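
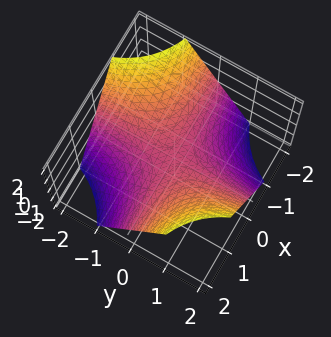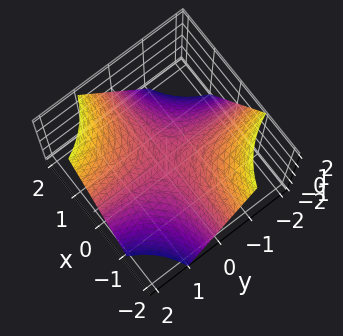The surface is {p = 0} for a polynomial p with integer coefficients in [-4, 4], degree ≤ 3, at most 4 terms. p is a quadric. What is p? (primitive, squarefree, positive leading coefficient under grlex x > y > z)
x*y - z

(a) Degree: a saddle surface; a quadric, so deg p = 2.
(b) Observable constraints: the visible y-axis segment lies entirely on the surface; one z-axis crossing is at z = 0.
(c) Matching integer coefficients to the picture gives p. Check: (-1, 0, 0) on the x-axis lies on the surface, and p(-1, 0, 0) = 0. ✓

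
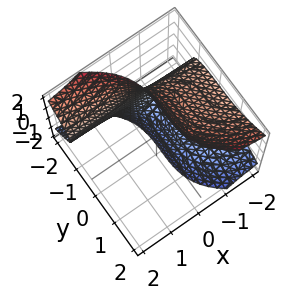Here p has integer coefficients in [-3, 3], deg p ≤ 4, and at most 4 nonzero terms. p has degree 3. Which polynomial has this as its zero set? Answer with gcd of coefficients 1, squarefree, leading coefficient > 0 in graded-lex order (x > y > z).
First, the degree is 3 — a generic line meets the surface in up to 3 points.
Then, against the integer gridlines: no z-intercept at any integer in the box; it misses every integer gridline on the x-axis.
Finally, matching integer coefficients to the picture gives p.

2*x*z^2 + y^3 + 2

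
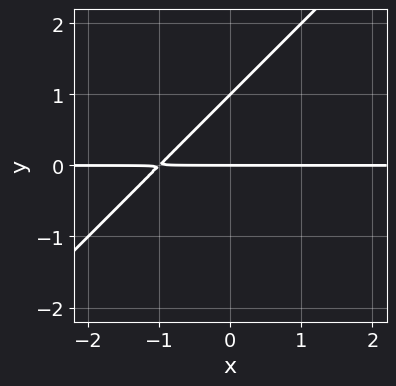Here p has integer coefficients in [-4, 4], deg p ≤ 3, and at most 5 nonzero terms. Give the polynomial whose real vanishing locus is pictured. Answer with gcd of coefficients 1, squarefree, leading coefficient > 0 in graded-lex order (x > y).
x*y - y^2 + y

(a) deg p = 2. A generic line meets the curve in up to 2 points.
(b) Reading off the gridlines: among the integer gridlines, it crosses the y-axis at y ∈ {0, 1}; every point of the x-axis in the box is on the curve.
(c) Assembling these constraints gives the stated polynomial.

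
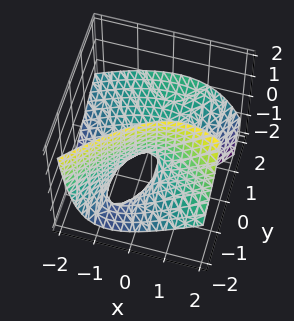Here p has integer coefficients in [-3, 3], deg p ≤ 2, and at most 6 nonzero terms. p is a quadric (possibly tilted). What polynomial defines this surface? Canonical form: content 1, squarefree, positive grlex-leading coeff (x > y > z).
2*x^2 - 2*x*z - y^2 + 3*y*z + 2*z

1. Degree: no degree-1 surface has this shape, so deg p = 2.
2. Checking where it meets the axes: it meets the y-axis at y = 0 (among the integer gridlines); it meets the x-axis at x = 0 (among the integer gridlines); it crosses the z-axis at the gridline z = 0.
3. The integer polynomial consistent with all of this is the stated p.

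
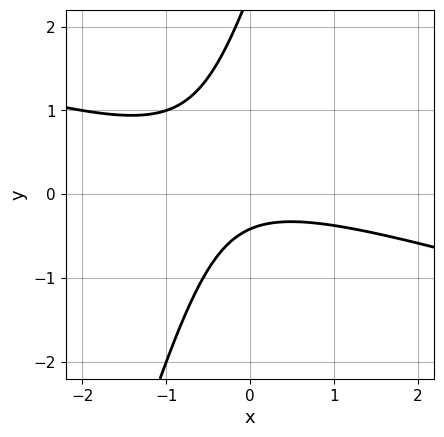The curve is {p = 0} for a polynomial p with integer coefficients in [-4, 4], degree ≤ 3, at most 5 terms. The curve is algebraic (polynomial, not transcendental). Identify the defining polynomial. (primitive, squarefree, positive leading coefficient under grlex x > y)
x^2 + 3*x*y - y^2 + 2*y + 1

(a) deg p = 2. The shape is more complex than any degree-1 curve.
(b) Against the integer gridlines: no x-intercept at any integer in the box.
(c) Matching integer coefficients to the picture gives p.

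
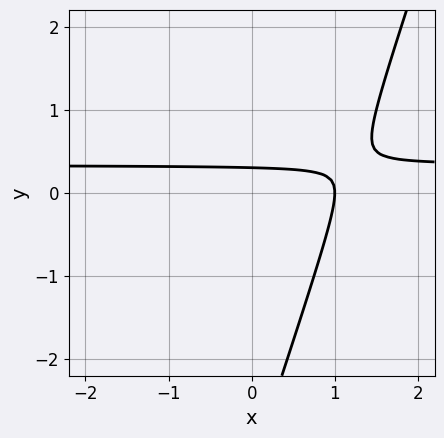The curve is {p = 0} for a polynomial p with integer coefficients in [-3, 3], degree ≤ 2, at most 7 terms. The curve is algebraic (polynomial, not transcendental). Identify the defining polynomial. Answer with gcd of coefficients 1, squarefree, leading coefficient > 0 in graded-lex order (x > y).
First, degree: the shape is more complex than any degree-1 curve, so deg p = 2.
Then, observable constraints: it crosses the x-axis at the gridline x = 1.
Finally, putting this together gives p.

3*x*y - y^2 - x - 3*y + 1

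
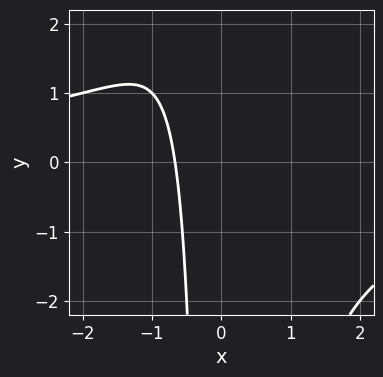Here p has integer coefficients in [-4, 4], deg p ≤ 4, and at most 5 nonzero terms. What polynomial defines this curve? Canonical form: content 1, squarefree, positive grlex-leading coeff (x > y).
(a) The degree is 3 — the shape is more complex than any degree-2 curve.
(b) From the visible intercepts: no y-intercept at any integer in the box.
(c) Fitting integer coefficients to these (and the overall shape) gives p.

x^2*y + 3*x + 2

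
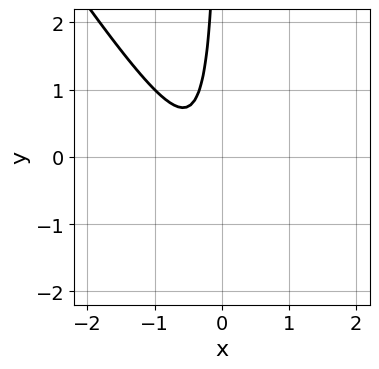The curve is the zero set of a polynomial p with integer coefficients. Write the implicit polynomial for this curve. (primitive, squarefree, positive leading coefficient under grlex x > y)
3*x^2 + 2*x*y + 2*x + 1

(a) The degree is 2 — a generic line meets the curve in up to 2 points.
(b) From the axis intercepts and sections: it misses every integer gridline on the x-axis; no y-intercept at any integer in the box.
(c) Fitting integer coefficients to these (and the overall shape) gives p.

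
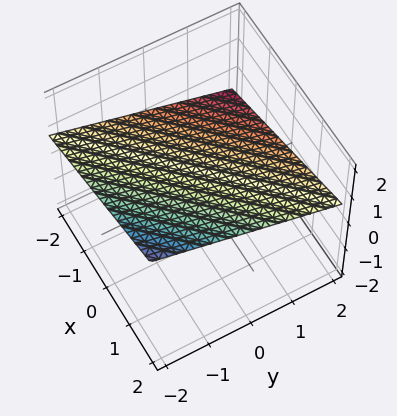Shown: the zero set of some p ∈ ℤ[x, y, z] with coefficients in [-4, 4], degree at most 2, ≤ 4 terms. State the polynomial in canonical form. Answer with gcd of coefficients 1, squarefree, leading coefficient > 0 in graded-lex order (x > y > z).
x - y - 3*z + 2

First, the degree is 1 — the surface is flat (a plane).
Then, checking where it meets the axes: it meets the y-axis at y = 2 (among the integer gridlines); it meets the x-axis at x = -2 (among the integer gridlines).
Finally, fitting integer coefficients to these (and the overall shape) gives p.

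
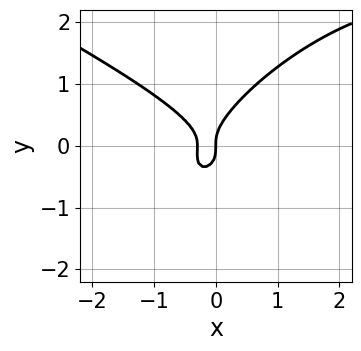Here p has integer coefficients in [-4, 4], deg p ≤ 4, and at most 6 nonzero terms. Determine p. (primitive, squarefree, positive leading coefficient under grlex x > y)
x^3 - 2*x*y^2 + 3*y^3 - 3*x^2 - x

First, the degree is 3 — a generic line meets the curve in up to 3 points.
Next, observable constraints: one x-axis crossing is at x = 0; it crosses the y-axis at the gridline y = 0.
Finally, the integer polynomial consistent with all of this is the stated p.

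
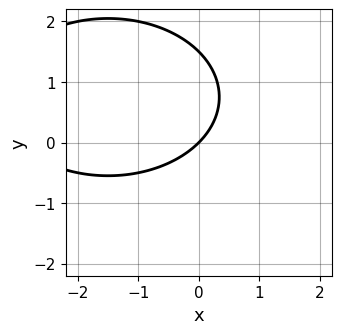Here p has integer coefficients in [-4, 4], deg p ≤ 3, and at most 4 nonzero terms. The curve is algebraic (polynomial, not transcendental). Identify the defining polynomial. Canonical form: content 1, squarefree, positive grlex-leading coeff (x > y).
x^2 + 2*y^2 + 3*x - 3*y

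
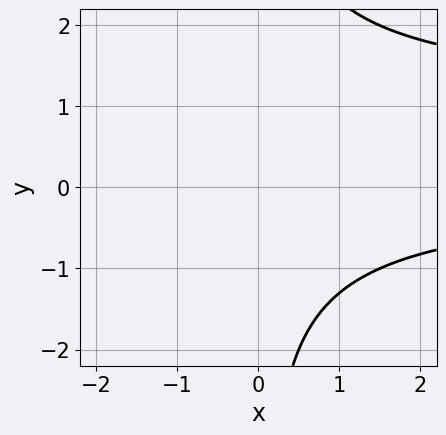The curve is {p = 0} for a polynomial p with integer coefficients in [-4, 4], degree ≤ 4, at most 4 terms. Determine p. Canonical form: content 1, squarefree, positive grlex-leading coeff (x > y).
x*y^2 - x*y - 3

First, degree: no degree-2 curve has this shape, so deg p = 3.
Then, checking where it meets the axes: it misses every integer gridline on the x-axis; it misses every integer gridline on the y-axis.
Finally, together with the visible shape, these determine p as stated.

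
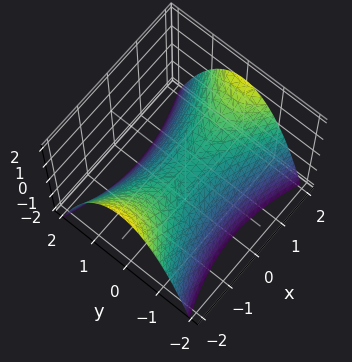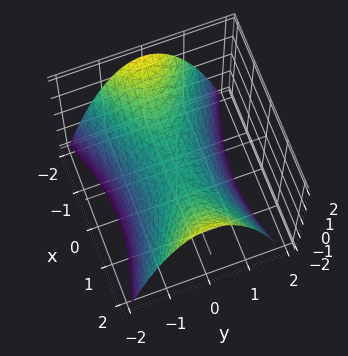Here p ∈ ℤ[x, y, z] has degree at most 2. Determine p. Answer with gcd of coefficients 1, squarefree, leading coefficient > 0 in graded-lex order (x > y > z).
x^2 - 3*y^2 - 3*z

(a) deg p = 2.
(b) Symmetries: mirror symmetry x ↦ −x ⇒ only even powers of x; it's symmetric under y → −y, forcing even powers of y.
(c) From the axis intercepts and sections: it crosses the x-axis at the gridline x = 0; it crosses the z-axis at the gridline z = 0.
(d) Solving for integer coefficients yields p as stated.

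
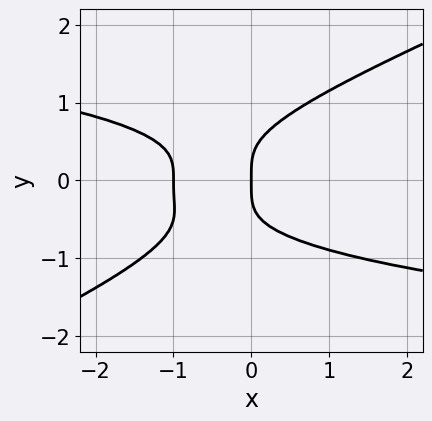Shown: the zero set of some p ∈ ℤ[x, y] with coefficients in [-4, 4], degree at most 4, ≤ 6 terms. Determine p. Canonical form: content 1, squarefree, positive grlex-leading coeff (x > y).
1. deg p = 4. A generic line meets the curve in up to 4 points.
2. From the visible intercepts: it meets the y-axis at y = 0 (among the integer gridlines); the x-axis gridline crossings are at x ∈ {-1, 0}.
3. Fitting integer coefficients to these (and the overall shape) gives p.

x*y^3 - 2*y^4 + x^2 + x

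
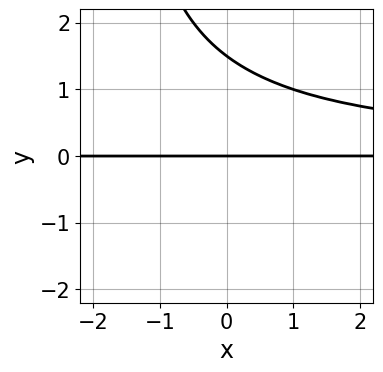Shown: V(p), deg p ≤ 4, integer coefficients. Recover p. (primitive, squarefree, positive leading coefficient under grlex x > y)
deg p = 3. The shape is more complex than any degree-2 curve.
From the visible intercepts: one y-axis crossing is at y = 0; the visible x-axis segment lies entirely on the curve.
The integer polynomial consistent with all of this is the stated p.

x*y^2 + 2*y^2 - 3*y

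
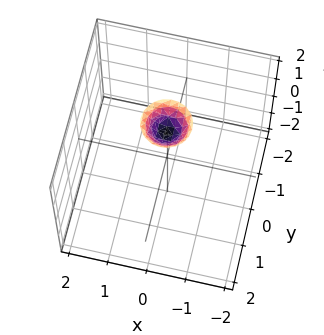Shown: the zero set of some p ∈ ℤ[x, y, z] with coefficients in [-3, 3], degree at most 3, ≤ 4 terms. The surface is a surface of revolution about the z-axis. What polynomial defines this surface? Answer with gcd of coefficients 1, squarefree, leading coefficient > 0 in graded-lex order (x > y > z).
3*x^2 + 3*y^2 - 2*z + 3

Degree: no degree-1 surface has this shape, so deg p = 2.
Symmetries: rotational symmetry about the z-axis ⇒ p depends on x, y only through x² + y².
Against the integer gridlines: a circular section at z = 2 has radius between 0 and 1; it misses every integer gridline on the y-axis; no x-intercept at any integer in the box.
Putting this together gives p.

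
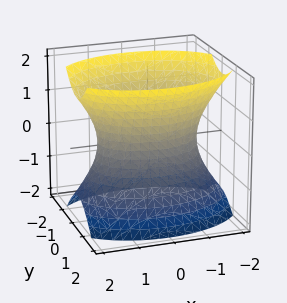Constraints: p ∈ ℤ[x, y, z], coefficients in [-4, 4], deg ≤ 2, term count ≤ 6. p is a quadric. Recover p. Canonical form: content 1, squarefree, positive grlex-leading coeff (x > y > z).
x^2 + 2*y^2 - z^2 - 2

1. Degree: one connected sheet with a waist; a quadric, so deg p = 2.
2. Symmetries: mirror symmetry z ↦ −z ⇒ only even powers of z; mirror symmetry y ↦ −y ⇒ only even powers of y; mirror symmetry x ↦ −x ⇒ only even powers of x.
3. From the axis intercepts and sections: the y-axis gridline crossings are at y ∈ {-1, 1}; no z-intercept at any integer in the box.
4. The integer polynomial consistent with all of this is the stated p.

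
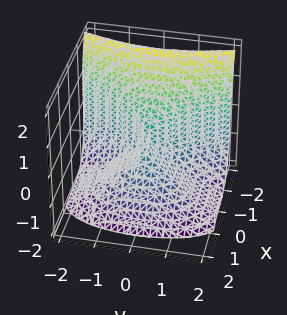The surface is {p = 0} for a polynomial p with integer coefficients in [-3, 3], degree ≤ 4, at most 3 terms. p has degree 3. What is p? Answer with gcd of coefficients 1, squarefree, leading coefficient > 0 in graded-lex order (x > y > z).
3*x^3 + z^3 + 2*y^2

The degree is 3 — no degree-2 surface has this shape.
Checking where it meets the axes: it crosses the z-axis at the gridline z = 0; it meets the x-axis at x = 0 (among the integer gridlines).
The integer polynomial consistent with all of this is the stated p.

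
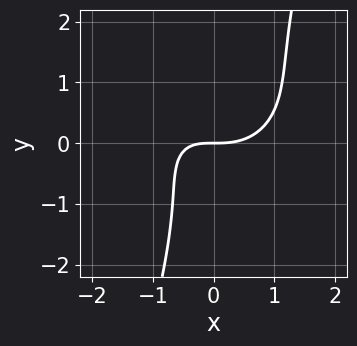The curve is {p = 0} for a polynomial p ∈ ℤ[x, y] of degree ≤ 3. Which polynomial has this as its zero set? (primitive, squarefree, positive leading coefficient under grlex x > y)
2*x^3 + 3*x*y^2 - y^3 - 2*x*y - 3*y

1. deg p = 3.
2. Observable constraints: one x-axis crossing is at x = 0; it meets the y-axis at y = 0 (among the integer gridlines).
3. Together with the visible shape, these determine p as stated.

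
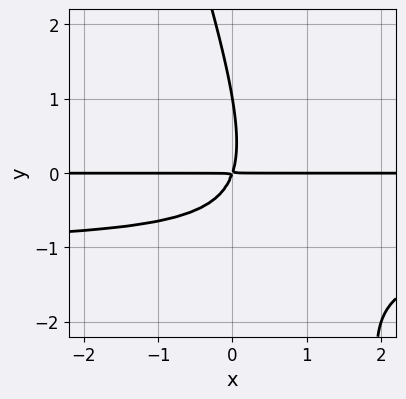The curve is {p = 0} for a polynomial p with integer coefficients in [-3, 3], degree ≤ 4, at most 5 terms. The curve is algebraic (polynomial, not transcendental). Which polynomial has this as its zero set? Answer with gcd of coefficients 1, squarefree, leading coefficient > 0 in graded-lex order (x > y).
3*x*y^2 + y^3 + 3*x*y - y^2

1. deg p = 3. No degree-2 curve has this shape.
2. Against the integer gridlines: every point of the x-axis in the box is on the curve; it meets the y-axis at y = 1 (among the integer gridlines).
3. The integer polynomial consistent with all of this is the stated p.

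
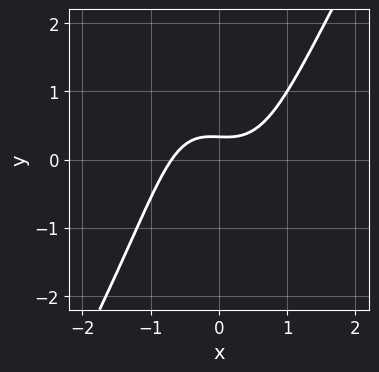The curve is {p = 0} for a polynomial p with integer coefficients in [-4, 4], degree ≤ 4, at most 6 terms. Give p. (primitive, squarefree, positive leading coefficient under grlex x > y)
(a) Degree: a generic line meets the curve in up to 3 points, so deg p = 3.
(b) Solving for integer coefficients yields p as stated.

3*x^3 - x*y^2 - 3*y + 1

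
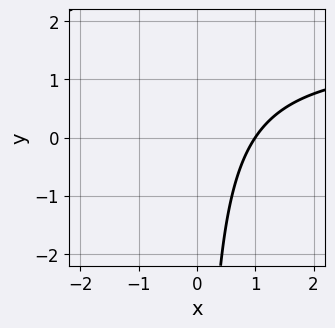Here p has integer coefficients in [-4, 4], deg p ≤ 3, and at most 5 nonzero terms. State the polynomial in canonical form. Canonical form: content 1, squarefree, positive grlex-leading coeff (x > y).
2*x*y - 3*x + 3

First, deg p = 2.
Then, from the axis intercepts and sections: no y-intercept at any integer in the box; one x-axis crossing is at x = 1.
Finally, assembling these constraints gives the stated polynomial.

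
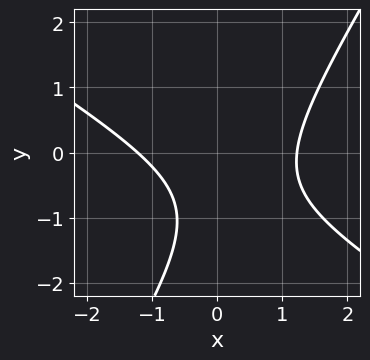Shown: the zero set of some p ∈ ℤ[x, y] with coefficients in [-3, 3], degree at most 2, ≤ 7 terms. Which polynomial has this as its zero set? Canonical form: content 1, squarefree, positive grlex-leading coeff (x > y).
2*x^2 + 2*x*y - 2*y^2 - 3*y - 3

(a) The degree is 2 — no degree-1 curve has this shape.
(b) Reading off the gridlines: the curve avoids every integer y-axis point in the box.
(c) These observations pin down the coefficients.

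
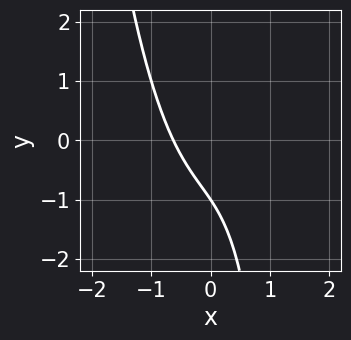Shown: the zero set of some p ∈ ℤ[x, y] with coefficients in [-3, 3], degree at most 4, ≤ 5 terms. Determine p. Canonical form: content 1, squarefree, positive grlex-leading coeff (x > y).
The degree is 3 — no degree-2 curve has this shape.
Against the integer gridlines: it meets the y-axis at y = -1 (among the integer gridlines).
Assembling these constraints gives the stated polynomial.

3*x^3 - x*y + 2*x + 2*y + 2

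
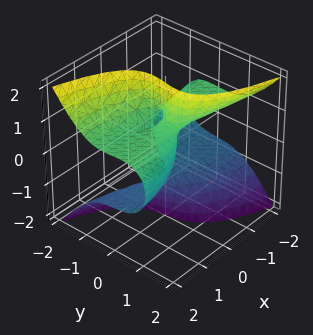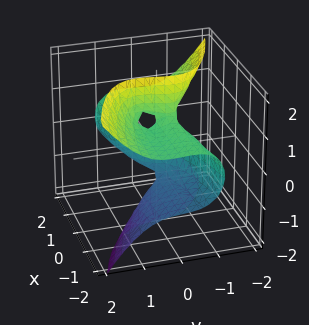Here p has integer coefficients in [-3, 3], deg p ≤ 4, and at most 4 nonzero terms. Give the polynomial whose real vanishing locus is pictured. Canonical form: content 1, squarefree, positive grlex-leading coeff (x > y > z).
deg p = 3. The shape is more complex than any degree-2 surface.
Against the integer gridlines: one x-axis crossing is at x = 0; the visible z-axis segment lies entirely on the surface; it meets the y-axis at y = 0 (among the integer gridlines).
Matching integer coefficients to the picture gives p.

3*x*z^2 + 3*y^3 - y*z - 2*x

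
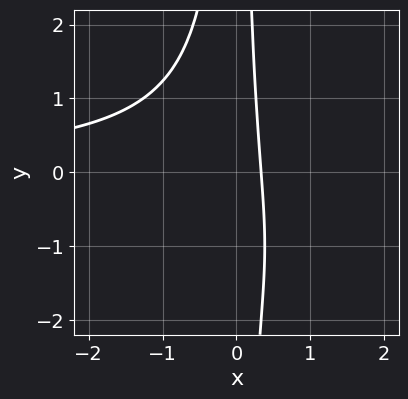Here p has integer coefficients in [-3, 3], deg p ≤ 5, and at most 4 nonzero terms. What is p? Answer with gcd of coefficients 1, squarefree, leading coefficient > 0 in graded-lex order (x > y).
x^2*y^2 + 2*x^2*y + 3*x - 1

1. Degree: a generic line meets the curve in up to 4 points, so deg p = 4.
2. Observable constraints: it misses every integer gridline on the y-axis.
3. Fitting integer coefficients to these (and the overall shape) gives p.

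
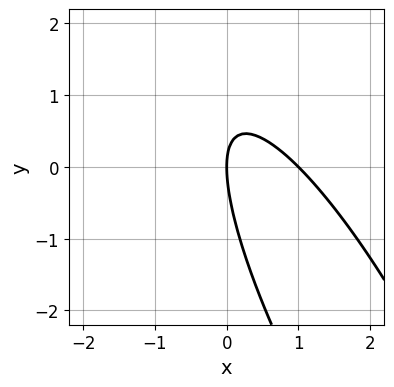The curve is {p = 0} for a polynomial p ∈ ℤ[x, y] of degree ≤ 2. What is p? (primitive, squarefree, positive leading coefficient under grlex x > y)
(a) deg p = 2. No degree-1 curve has this shape.
(b) From the visible intercepts: among the integer gridlines, it crosses the x-axis at x ∈ {0, 1}; one y-axis crossing is at y = 0.
(c) Matching integer coefficients to the picture gives p.

3*x^2 + 3*x*y + y^2 - 3*x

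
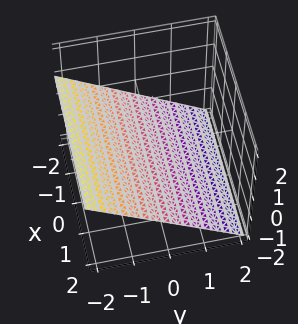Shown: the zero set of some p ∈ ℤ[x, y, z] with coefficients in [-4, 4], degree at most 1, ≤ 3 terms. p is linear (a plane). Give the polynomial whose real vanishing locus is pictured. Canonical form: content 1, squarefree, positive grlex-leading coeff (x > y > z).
2*y + 3*z + 2

(a) deg p = 1. Every cross-section is a straight line — this is a plane.
(b) Checking where it meets the axes: the surface avoids every integer x-axis point in the box; it meets the y-axis at y = -1 (among the integer gridlines).
(c) Fitting integer coefficients to these (and the overall shape) gives p.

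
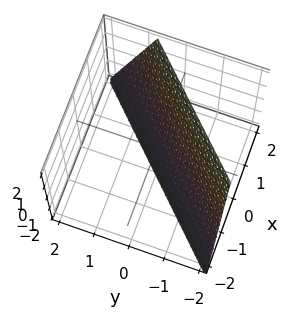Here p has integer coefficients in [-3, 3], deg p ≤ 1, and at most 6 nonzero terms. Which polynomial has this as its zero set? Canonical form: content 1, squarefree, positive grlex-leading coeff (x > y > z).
3*x - 3*y - z - 2

1. deg p = 1.
2. Against the integer gridlines: it meets the z-axis at z = -2 (among the integer gridlines).
3. These observations pin down the coefficients.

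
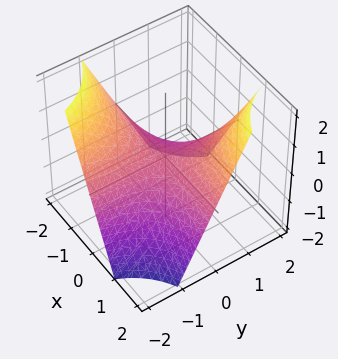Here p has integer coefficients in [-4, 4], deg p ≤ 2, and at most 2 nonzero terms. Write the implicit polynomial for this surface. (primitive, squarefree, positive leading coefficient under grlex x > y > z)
The degree is 2 — a hyperbolic paraboloid; a quadric.
Checking where it meets the axes: the visible y-axis segment lies entirely on the surface; it meets the z-axis at z = 0 (among the integer gridlines); every point of the x-axis in the box is on the surface.
Fitting integer coefficients to these (and the overall shape) gives p.

x*y - z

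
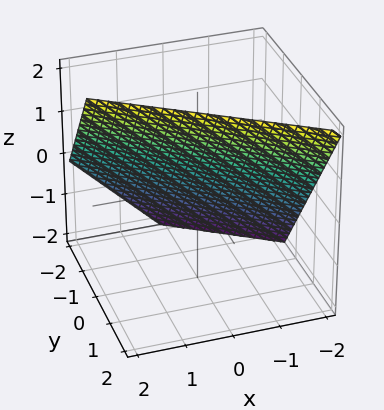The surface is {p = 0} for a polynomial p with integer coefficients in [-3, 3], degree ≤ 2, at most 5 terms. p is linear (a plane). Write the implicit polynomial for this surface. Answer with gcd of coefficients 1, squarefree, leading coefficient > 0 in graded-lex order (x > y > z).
(a) Degree: the surface is flat (a plane), so deg p = 1.
(b) From the axis intercepts and sections: it crosses the x-axis at the gridline x = -1; it crosses the z-axis at the gridline z = 1.
(c) The integer polynomial consistent with all of this is the stated p.

2*x + 3*y - 2*z + 2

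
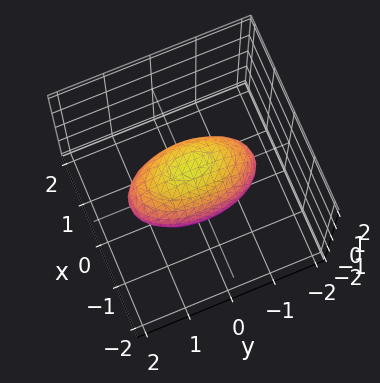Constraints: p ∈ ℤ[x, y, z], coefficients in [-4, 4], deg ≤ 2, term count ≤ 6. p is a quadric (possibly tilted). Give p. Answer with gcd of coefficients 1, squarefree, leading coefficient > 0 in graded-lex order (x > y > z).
1. Degree: a generic line meets the surface in up to 2 points, so deg p = 2.
2. Matching integer coefficients to the picture gives p.

3*x^2 - x*z + y^2 + 3*z^2 - 2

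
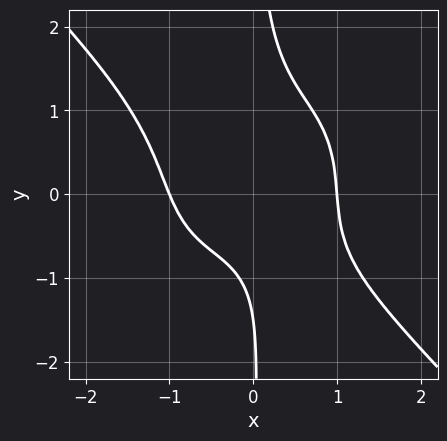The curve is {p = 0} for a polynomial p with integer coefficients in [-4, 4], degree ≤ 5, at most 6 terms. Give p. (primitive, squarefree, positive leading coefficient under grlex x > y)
3*x^4 + 3*x*y^3 + 3*x*y - 2*y - 3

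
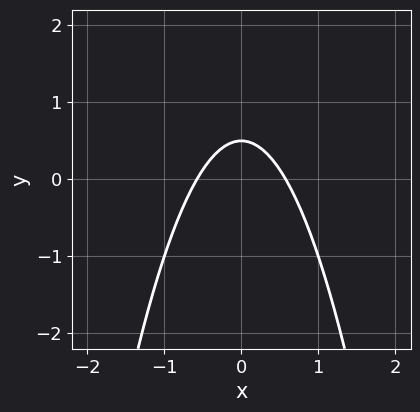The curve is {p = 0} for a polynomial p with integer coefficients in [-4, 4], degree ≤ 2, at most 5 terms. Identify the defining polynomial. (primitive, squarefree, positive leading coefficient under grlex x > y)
3*x^2 + 2*y - 1

First, degree: a generic line meets the curve in up to 2 points, so deg p = 2.
Next, symmetries: it's symmetric under x → −x, forcing even powers of x.
Finally, matching integer coefficients to the picture gives p.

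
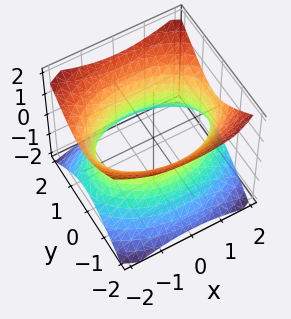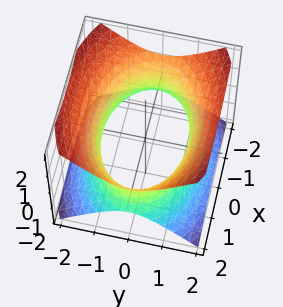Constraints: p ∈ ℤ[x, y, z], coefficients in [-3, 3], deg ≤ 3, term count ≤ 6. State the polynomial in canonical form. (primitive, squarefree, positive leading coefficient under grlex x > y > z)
(a) The degree is 2 — one connected sheet with a waist; a quadric.
(b) Symmetries: mirror symmetry x ↦ −x ⇒ only even powers of x; the z ↦ −z reflection is a symmetry, so z appears only in even powers; it's symmetric under y → −y, forcing even powers of y.
(c) From the axis intercepts and sections: the surface avoids every integer z-axis point in the box.
(d) Fitting integer coefficients to these (and the overall shape) gives p.

x^2 + 2*y^2 - 2*z^2 - 3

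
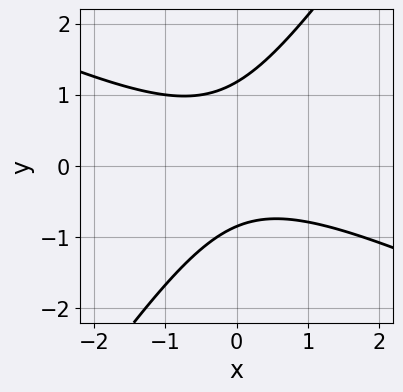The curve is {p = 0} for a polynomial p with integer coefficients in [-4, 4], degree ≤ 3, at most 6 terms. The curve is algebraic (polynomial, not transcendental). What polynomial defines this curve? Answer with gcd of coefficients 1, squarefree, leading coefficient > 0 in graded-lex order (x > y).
(a) Degree: a generic line meets the curve in up to 2 points, so deg p = 2.
(b) From the axis intercepts and sections: the curve avoids every integer x-axis point in the box.
(c) Fitting integer coefficients to these (and the overall shape) gives p.

2*x^2 + 3*x*y - 3*y^2 + y + 3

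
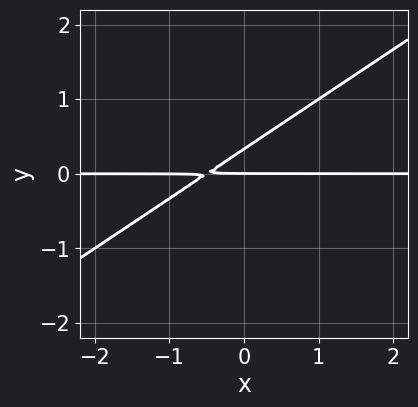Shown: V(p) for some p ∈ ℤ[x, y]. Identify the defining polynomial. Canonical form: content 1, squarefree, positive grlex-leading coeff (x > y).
2*x*y - 3*y^2 + y

deg p = 2. The shape is more complex than any degree-1 curve.
Checking where it meets the axes: one y-axis crossing is at y = 0; every point of the x-axis in the box is on the curve.
Assembling these constraints gives the stated polynomial.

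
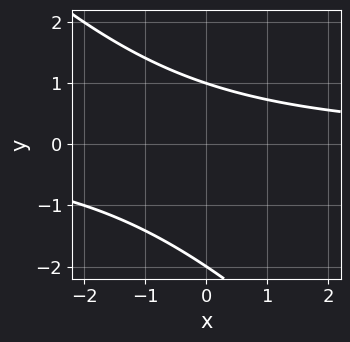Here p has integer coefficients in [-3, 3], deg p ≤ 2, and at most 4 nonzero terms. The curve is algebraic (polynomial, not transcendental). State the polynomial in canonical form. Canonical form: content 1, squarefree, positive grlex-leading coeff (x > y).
(a) Degree: a generic line meets the curve in up to 2 points, so deg p = 2.
(b) Against the integer gridlines: no x-intercept at any integer in the box; among the integer gridlines, it crosses the y-axis at y ∈ {-2, 1}.
(c) Fitting integer coefficients to these (and the overall shape) gives p.

x*y + y^2 + y - 2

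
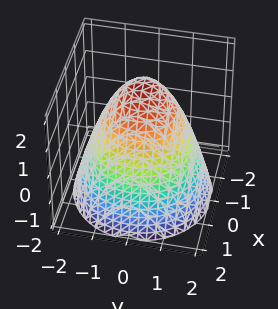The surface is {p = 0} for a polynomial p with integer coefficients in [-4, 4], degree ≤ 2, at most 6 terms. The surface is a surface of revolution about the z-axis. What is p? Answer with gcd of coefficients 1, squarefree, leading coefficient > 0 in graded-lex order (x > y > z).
(a) The degree is 2 — no degree-1 surface has this shape.
(b) Symmetries: rotational symmetry about the z-axis ⇒ p depends on x, y only through x² + y².
(c) Against the integer gridlines: a circular section at z = 1 has radius exactly 1; it crosses the z-axis at the gridline z = 2.
(d) Solving for integer coefficients yields p as stated.

x^2 + y^2 + z - 2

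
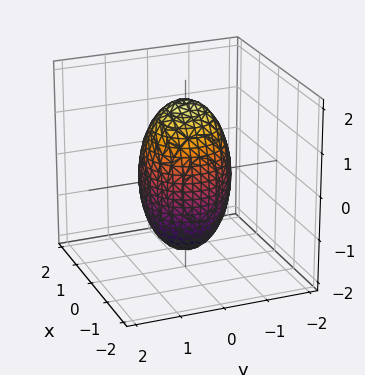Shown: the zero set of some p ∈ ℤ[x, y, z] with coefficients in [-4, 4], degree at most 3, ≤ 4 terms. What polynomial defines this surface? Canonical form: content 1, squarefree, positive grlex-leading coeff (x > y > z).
First, the degree is 2 — a closed, bounded, convex surface; a quadric.
Then, symmetries: mirror symmetry z ↦ −z ⇒ only even powers of z; the surface is invariant under rotation about z: p = q(x² + y², z).
Then, checking where it meets the axes: a circular section at z = 0 has radius exactly 1; among the integer gridlines, it crosses the y-axis at y ∈ {-1, 1}; the x-axis gridline crossings are at x ∈ {-1, 1}.
Finally, putting this together gives p.

3*x^2 + 3*y^2 + z^2 - 3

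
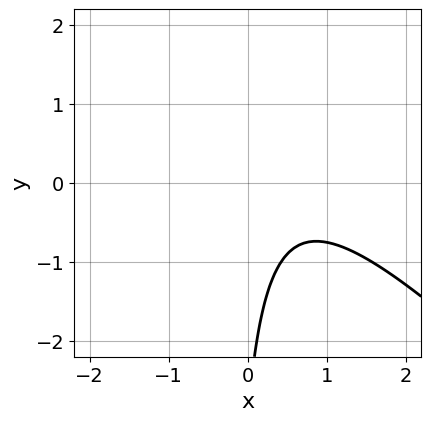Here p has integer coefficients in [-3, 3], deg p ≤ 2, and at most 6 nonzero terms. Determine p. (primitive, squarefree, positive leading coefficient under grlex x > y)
3*x^2 + 3*x*y - 3*x + y + 3

First, the degree is 2 — no degree-1 curve has this shape.
Then, against the integer gridlines: the curve avoids every integer x-axis point in the box; it misses every integer gridline on the y-axis.
Finally, the integer polynomial consistent with all of this is the stated p.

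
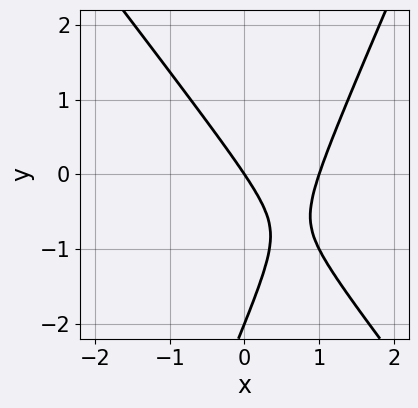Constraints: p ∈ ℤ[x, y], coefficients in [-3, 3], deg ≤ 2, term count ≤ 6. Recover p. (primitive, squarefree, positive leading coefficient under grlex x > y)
(a) The degree is 2 — a generic line meets the curve in up to 2 points.
(b) From the visible intercepts: the y-axis gridline crossings are at y ∈ {-2, 0}; the x-axis gridline crossings are at x ∈ {0, 1}.
(c) Solving for integer coefficients yields p as stated.

3*x^2 + x*y - y^2 - 3*x - 2*y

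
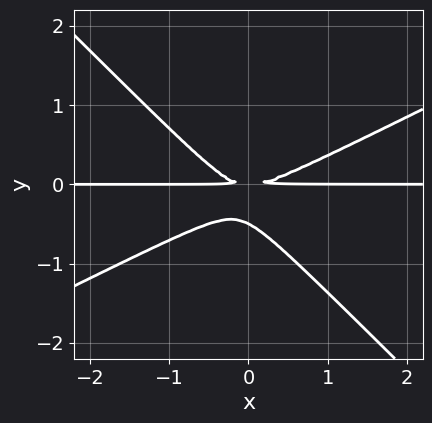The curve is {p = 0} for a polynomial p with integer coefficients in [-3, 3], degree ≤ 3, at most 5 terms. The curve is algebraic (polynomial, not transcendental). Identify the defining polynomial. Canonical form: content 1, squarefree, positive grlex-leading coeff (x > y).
(a) The degree is 3 — the shape is more complex than any degree-2 curve.
(b) From the axis intercepts and sections: the visible x-axis segment lies entirely on the curve.
(c) These observations pin down the coefficients.

x^2*y - x*y^2 - 2*y^3 - y^2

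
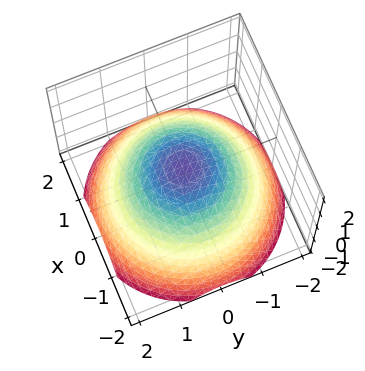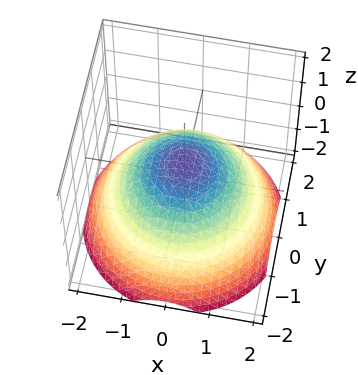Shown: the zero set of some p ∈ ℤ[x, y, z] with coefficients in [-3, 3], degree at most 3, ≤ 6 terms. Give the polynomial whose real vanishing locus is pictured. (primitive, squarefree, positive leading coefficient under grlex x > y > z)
deg p = 2. A generic line meets the surface in up to 2 points.
Symmetry: the z-axis is an axis of rotation, so x and y enter only as x² + y².
From the visible intercepts: among the integer gridlines, it crosses the x-axis at x ∈ {-1, 1}; the y-axis gridline crossings are at y ∈ {-1, 1}; a circular section at z = 0 has radius exactly 1.
Together with the visible shape, these determine p as stated.

x^2 + y^2 + 2*z - 1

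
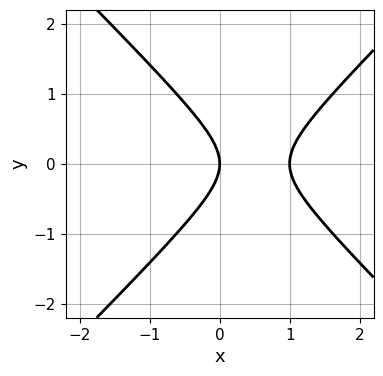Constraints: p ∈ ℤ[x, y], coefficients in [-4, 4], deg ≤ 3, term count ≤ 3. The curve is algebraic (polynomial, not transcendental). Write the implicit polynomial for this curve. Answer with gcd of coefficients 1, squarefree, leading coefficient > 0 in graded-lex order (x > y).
x^2 - y^2 - x

The degree is 2 — no degree-1 curve has this shape.
Symmetries: it's symmetric under y → −y, forcing even powers of y.
Checking where it meets the axes: the x-axis gridline crossings are at x ∈ {0, 1}; one y-axis crossing is at y = 0.
Solving for integer coefficients yields p as stated.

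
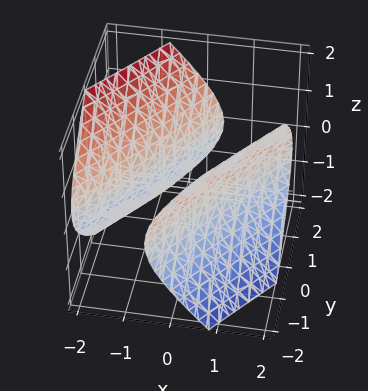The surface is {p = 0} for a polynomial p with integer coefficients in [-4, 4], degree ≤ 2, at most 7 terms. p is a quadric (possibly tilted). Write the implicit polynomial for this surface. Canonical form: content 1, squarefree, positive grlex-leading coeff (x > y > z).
2*x^2 - 3*x*y + y^2 - 2*z^2 - 2

(a) There are 2 components.
(b) The degree is 2 — no degree-1 surface has this shape.
(c) Reading off the gridlines: the surface avoids every integer z-axis point in the box; the x-axis gridline crossings are at x ∈ {-1, 1}.
(d) These observations pin down the coefficients.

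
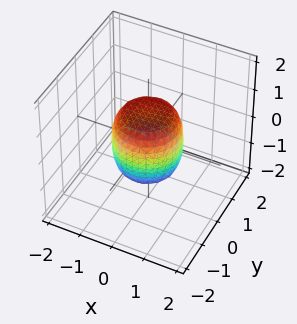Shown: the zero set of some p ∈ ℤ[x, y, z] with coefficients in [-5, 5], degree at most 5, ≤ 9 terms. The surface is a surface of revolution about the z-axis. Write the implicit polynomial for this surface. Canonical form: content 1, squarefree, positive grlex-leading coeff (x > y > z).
2*x^4 + 4*x^2*y^2 + 2*y^4 - x^2 - y^2 + z^2 - 1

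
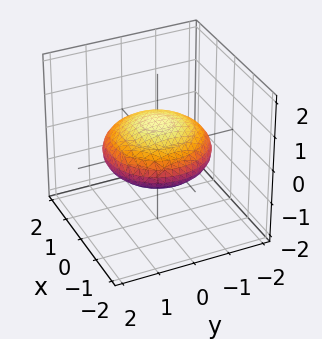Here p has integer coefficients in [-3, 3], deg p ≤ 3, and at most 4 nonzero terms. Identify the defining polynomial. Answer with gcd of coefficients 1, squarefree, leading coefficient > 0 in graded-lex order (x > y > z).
x^2 + y^2 + 3*z^2 - 2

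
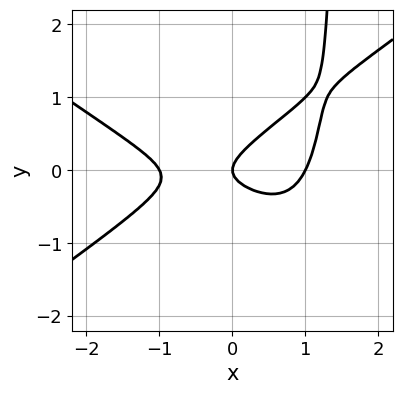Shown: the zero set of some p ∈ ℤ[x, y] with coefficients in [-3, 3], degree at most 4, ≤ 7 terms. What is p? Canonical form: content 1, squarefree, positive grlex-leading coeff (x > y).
1. deg p = 3. The shape is more complex than any degree-2 curve.
2. Checking where it meets the axes: among the integer gridlines, it crosses the x-axis at x ∈ {-1, 0, 1}; one y-axis crossing is at y = 0.
3. Assembling these constraints gives the stated polynomial.

x^3 - 2*x*y^2 - x*y + 3*y^2 - x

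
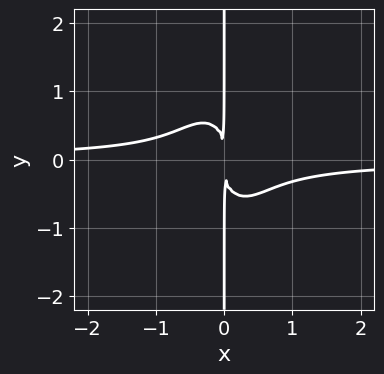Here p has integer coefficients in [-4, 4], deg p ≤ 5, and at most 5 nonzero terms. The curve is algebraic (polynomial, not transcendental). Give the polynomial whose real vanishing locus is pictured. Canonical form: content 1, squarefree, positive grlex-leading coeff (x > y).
3*x^3*y + x*y^3 + x^2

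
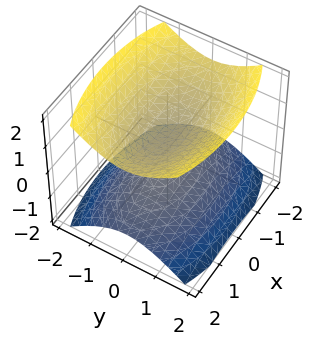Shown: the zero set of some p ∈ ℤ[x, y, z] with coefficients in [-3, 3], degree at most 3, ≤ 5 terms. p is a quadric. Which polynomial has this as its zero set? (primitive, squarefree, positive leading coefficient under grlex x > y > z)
x^2 + 3*y^2 - 3*z^2 + 1

(a) There are 2 components. Treating them together as one polynomial.
(b) The degree is 2 — two sheets facing apart; a quadric.
(c) Symmetries: it's symmetric under y → −y, forcing even powers of y; the x ↦ −x reflection is a symmetry, so x appears only in even powers; it's symmetric under z → −z, forcing even powers of z.
(d) Reading off the gridlines: the surface avoids every integer x-axis point in the box; it misses every integer gridline on the y-axis.
(e) Fitting integer coefficients to these (and the overall shape) gives p.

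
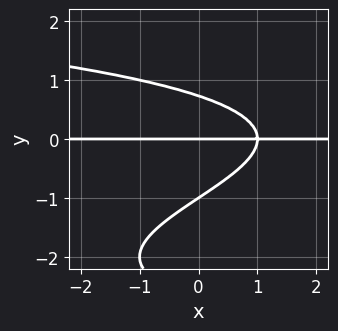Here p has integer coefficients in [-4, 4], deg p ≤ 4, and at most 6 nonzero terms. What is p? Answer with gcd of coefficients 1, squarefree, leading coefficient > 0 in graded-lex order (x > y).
y^4 + 3*y^3 + 2*x*y - 2*y

First, the degree is 4 — the shape is more complex than any degree-3 curve.
Then, from the visible intercepts: the visible x-axis segment lies entirely on the curve; the y-axis gridline crossings are at y ∈ {-1, 0}.
Finally, these observations pin down the coefficients.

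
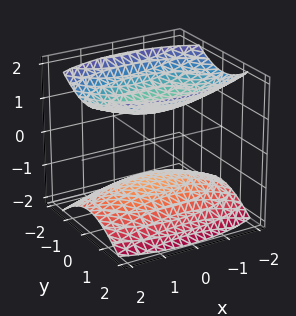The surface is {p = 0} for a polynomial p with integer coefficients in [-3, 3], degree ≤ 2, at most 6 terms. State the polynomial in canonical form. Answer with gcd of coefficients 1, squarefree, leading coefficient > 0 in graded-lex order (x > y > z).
There are 2 components. They look like related sheets of one shape, so recover p as a whole.
The degree is 2 — two sheets facing apart; a quadric.
Symmetries: mirror symmetry z ↦ −z ⇒ only even powers of z; the x ↦ −x reflection is a symmetry, so x appears only in even powers; the y ↦ −y reflection is a symmetry, so y appears only in even powers.
From the visible intercepts: the z-axis gridline crossings are at z ∈ {-1, 1}; no y-intercept at any integer in the box.
Assembling these constraints gives the stated polynomial.

x^2 + 3*y^2 - 3*z^2 + 3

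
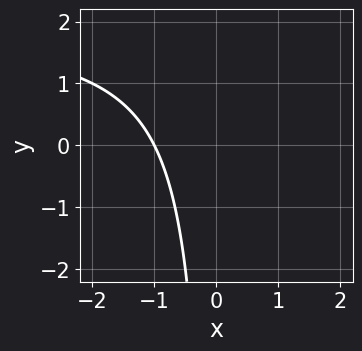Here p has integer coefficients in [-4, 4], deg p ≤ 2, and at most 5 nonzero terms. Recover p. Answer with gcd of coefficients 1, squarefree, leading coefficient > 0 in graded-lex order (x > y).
First, the degree is 2 — the shape is more complex than any degree-1 curve.
Next, from the visible intercepts: one x-axis crossing is at x = -1; the curve avoids every integer y-axis point in the box.
Finally, assembling these constraints gives the stated polynomial.

x*y - 2*x - 2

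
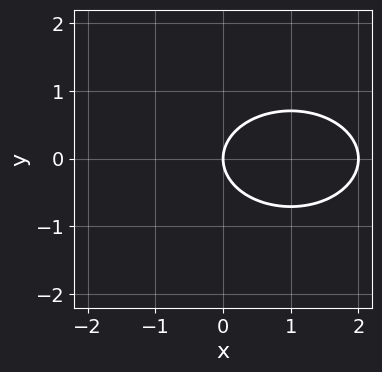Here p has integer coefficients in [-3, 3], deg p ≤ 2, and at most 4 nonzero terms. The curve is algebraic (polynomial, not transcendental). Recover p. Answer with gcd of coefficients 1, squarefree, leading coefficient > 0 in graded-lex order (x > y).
x^2 + 2*y^2 - 2*x

1. The degree is 2 — no degree-1 curve has this shape.
2. Symmetries: it's symmetric under y → −y, forcing even powers of y.
3. Against the integer gridlines: it crosses the y-axis at the gridline y = 0; among the integer gridlines, it crosses the x-axis at x ∈ {0, 2}.
4. Putting this together gives p.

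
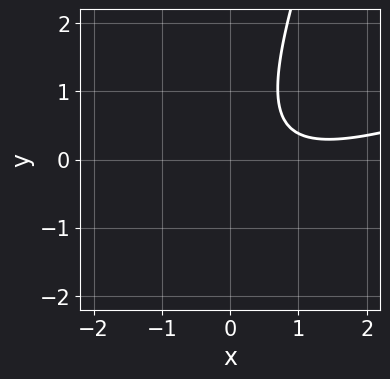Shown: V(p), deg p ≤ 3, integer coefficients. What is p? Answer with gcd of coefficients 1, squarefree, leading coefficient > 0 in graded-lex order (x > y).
1. The degree is 2 — the shape is more complex than any degree-1 curve.
2. Reading off the gridlines: it misses every integer gridline on the y-axis; it misses every integer gridline on the x-axis.
3. Fitting integer coefficients to these (and the overall shape) gives p.

x^2 - 3*x*y + y^2 - 2*x + 2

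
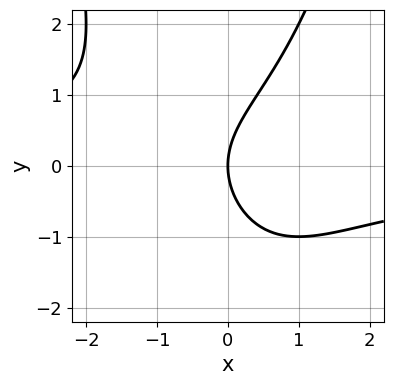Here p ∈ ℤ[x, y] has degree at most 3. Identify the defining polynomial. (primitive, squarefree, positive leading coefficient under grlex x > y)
1. The degree is 3 — a generic line meets the curve in up to 3 points.
2. Checking where it meets the axes: it crosses the x-axis at the gridline x = 0; it meets the y-axis at y = 0 (among the integer gridlines).
3. Assembling these constraints gives the stated polynomial.

x^2*y - y^2 + 2*x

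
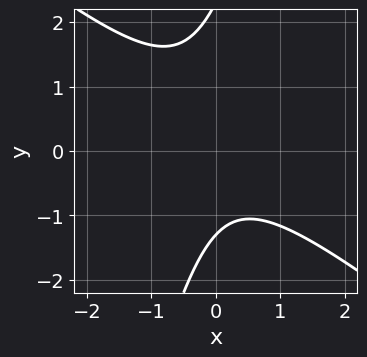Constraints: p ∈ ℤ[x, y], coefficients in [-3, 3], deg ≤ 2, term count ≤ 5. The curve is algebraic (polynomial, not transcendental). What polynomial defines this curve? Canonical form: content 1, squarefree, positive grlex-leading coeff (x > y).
3*x^2 + 3*x*y - y^2 + y + 3

First, deg p = 2. A generic line meets the curve in up to 2 points.
Next, checking where it meets the axes: it misses every integer gridline on the x-axis.
Finally, matching integer coefficients to the picture gives p.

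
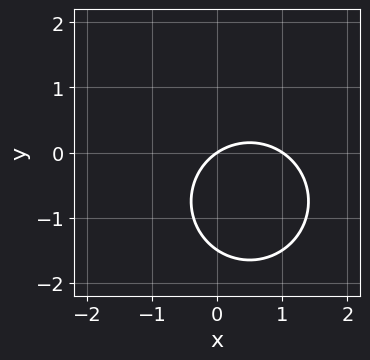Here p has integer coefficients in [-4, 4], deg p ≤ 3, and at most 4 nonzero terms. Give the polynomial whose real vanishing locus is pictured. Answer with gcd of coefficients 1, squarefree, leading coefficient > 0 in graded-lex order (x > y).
2*x^2 + 2*y^2 - 2*x + 3*y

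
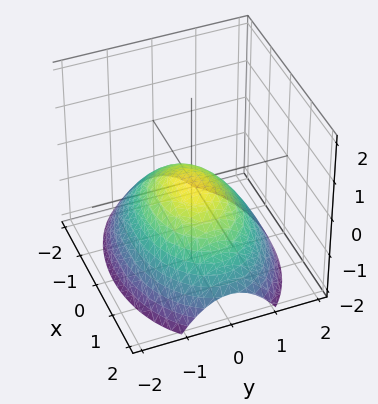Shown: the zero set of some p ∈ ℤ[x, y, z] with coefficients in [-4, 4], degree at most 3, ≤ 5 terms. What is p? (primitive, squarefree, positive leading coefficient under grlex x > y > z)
1. Degree: a single bowl opening along one axis; a quadric, so deg p = 2.
2. Symmetries: it's symmetric under x → −x, forcing even powers of x; mirror symmetry y ↦ −y ⇒ only even powers of y.
3. Reading off the gridlines: it crosses the x-axis at the gridline x = 0; it crosses the y-axis at the gridline y = 0; one z-axis crossing is at z = 0.
4. Putting this together gives p.

x^2 + 2*y^2 + 3*z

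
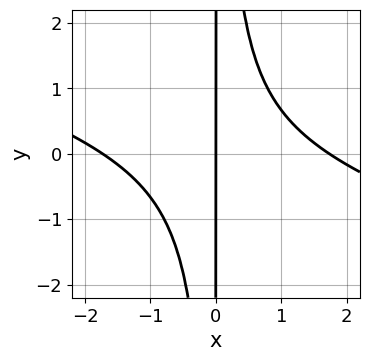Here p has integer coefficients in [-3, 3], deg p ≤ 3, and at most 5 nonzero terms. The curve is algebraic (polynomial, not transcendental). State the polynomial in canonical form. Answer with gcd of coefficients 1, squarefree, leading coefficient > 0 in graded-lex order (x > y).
First, degree: a generic line meets the curve in up to 3 points, so deg p = 3.
Then, from the axis intercepts and sections: it crosses the x-axis at the gridline x = 0; every point of the y-axis in the box is on the curve.
Finally, solving for integer coefficients yields p as stated.

x^3 + 3*x^2*y - 3*x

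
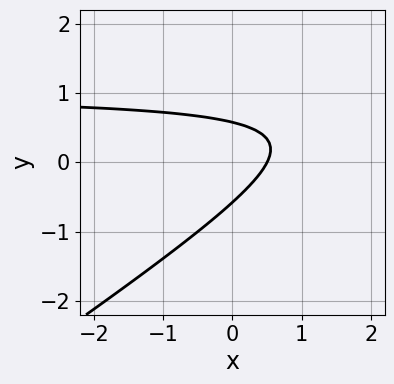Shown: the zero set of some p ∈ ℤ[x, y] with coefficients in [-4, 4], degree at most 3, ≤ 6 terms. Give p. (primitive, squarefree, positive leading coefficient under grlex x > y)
(a) Degree: a generic line meets the curve in up to 2 points, so deg p = 2.
(b) Putting this together gives p.

2*x*y - 3*y^2 - 2*x + 1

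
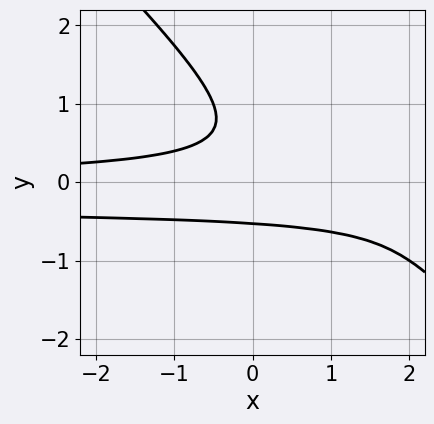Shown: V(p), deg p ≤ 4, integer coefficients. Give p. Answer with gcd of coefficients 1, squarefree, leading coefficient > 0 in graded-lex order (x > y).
First, the degree is 3 — the shape is more complex than any degree-2 curve.
Next, observable constraints: no x-intercept at any integer in the box.
Finally, solving for integer coefficients yields p as stated.

3*x*y^2 + 3*y^3 + x*y - 2*y^2 + 1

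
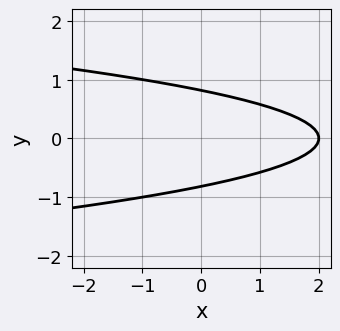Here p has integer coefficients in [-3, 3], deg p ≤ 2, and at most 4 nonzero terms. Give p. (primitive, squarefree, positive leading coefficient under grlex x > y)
The degree is 2 — a generic line meets the curve in up to 2 points.
Symmetries: the y ↦ −y reflection is a symmetry, so y appears only in even powers.
From the visible intercepts: it crosses the x-axis at the gridline x = 2.
Solving for integer coefficients yields p as stated.

3*y^2 + x - 2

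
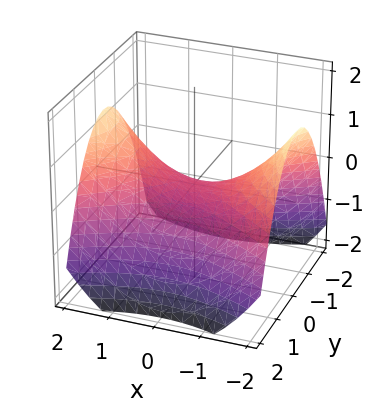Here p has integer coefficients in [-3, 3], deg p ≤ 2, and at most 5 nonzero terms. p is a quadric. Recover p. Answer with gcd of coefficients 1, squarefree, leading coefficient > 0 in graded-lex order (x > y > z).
x^2 - 2*y^2 - 3*z

Degree: a hyperbolic paraboloid; a quadric, so deg p = 2.
Symmetries: the x ↦ −x reflection is a symmetry, so x appears only in even powers; the y ↦ −y reflection is a symmetry, so y appears only in even powers.
Observable constraints: it crosses the x-axis at the gridline x = 0; it meets the z-axis at z = 0 (among the integer gridlines); it crosses the y-axis at the gridline y = 0.
Fitting integer coefficients to these (and the overall shape) gives p.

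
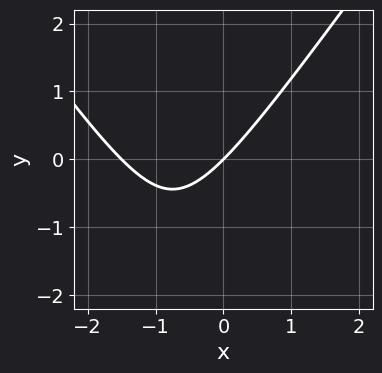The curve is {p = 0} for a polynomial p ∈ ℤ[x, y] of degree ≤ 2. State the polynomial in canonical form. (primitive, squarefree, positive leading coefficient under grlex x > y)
2*x^2 - y^2 + 3*x - 3*y

The degree is 2 — no degree-1 curve has this shape.
Checking where it meets the axes: it crosses the x-axis at the gridline x = 0; it crosses the y-axis at the gridline y = 0.
Together with the visible shape, these determine p as stated.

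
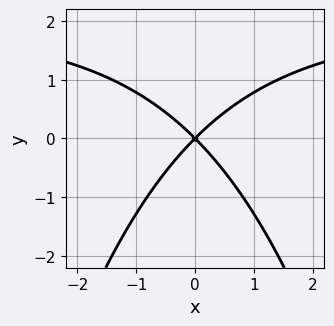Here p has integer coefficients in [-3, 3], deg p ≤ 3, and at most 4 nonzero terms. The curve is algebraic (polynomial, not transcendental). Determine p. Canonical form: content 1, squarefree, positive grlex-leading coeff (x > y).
The degree is 3 — a generic line meets the curve in up to 3 points.
Symmetries: it's symmetric under x → −x, forcing even powers of x.
Checking where it meets the axes: it meets the x-axis at x = 0 (among the integer gridlines); it meets the y-axis at y = 0 (among the integer gridlines).
These observations pin down the coefficients.

x^2*y - 2*x^2 + 2*y^2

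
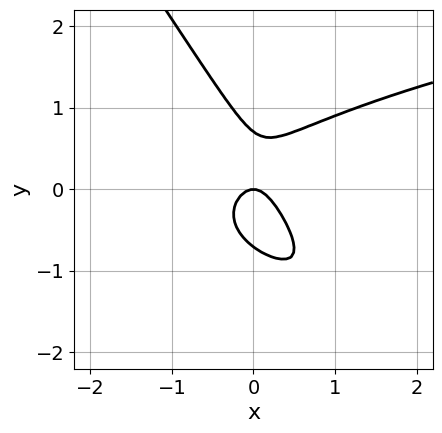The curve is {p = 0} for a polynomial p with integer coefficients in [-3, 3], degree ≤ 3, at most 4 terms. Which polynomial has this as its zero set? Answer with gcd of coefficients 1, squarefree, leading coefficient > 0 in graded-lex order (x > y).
Degree: the shape is more complex than any degree-2 curve, so deg p = 3.
From the axis intercepts and sections: it crosses the x-axis at the gridline x = 0; it crosses the y-axis at the gridline y = 0.
These observations pin down the coefficients.

3*x*y^2 + 2*y^3 - 3*x^2 - y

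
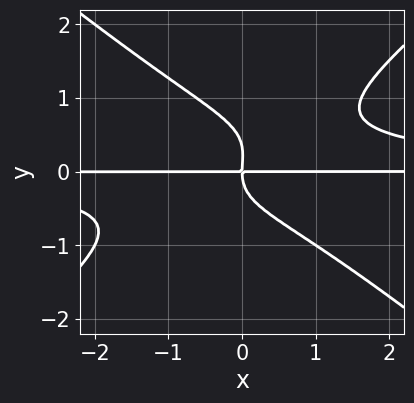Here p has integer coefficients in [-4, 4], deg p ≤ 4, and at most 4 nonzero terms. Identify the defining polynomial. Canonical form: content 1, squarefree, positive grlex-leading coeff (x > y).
2*x^2*y^2 - 3*y^4 + y^3 - 2*x*y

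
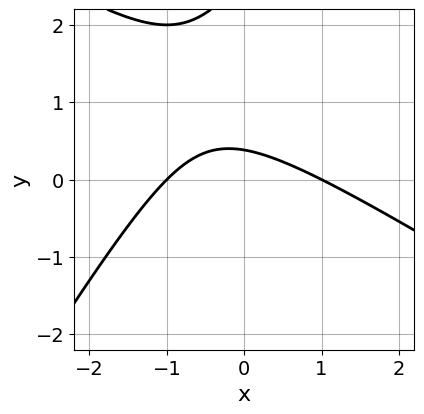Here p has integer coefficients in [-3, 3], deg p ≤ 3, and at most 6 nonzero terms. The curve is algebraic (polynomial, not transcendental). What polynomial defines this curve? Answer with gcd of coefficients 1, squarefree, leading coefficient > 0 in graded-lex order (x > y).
x^2 + x*y - y^2 + 3*y - 1

deg p = 2.
Observable constraints: the x-axis gridline crossings are at x ∈ {-1, 1}.
Fitting integer coefficients to these (and the overall shape) gives p.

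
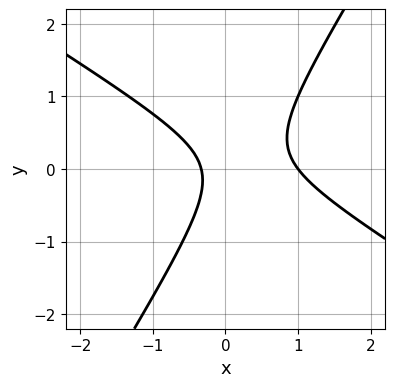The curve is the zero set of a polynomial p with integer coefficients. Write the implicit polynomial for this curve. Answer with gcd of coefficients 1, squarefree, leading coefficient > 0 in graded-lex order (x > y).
1. deg p = 2.
2. Observable constraints: it misses every integer gridline on the y-axis; it crosses the x-axis at the gridline x = 1.
3. Solving for integer coefficients yields p as stated.

3*x^2 + 3*x*y - 3*y^2 - 2*x - 1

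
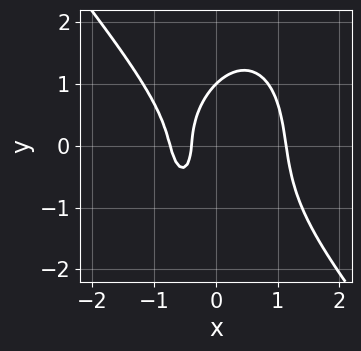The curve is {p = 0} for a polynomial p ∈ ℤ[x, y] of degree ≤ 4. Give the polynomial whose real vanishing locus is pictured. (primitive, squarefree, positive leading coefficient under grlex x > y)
3*x^3 + x^2*y + y^3 - 3*x - 1

(a) Degree: a generic line meets the curve in up to 3 points, so deg p = 3.
(b) Checking where it meets the axes: one y-axis crossing is at y = 1.
(c) These observations pin down the coefficients.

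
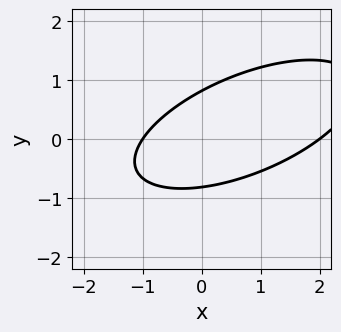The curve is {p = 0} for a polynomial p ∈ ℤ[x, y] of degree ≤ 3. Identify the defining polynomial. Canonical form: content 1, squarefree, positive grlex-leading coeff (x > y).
1. Degree: a generic line meets the curve in up to 2 points, so deg p = 2.
2. Reading off the gridlines: the x-axis gridline crossings are at x ∈ {-1, 2}.
3. The integer polynomial consistent with all of this is the stated p.

x^2 - 2*x*y + 3*y^2 - x - 2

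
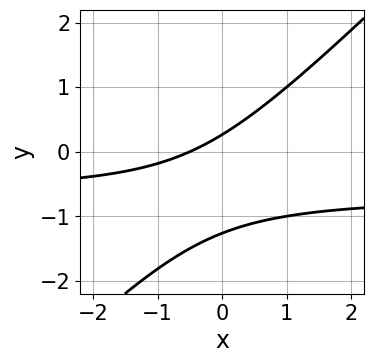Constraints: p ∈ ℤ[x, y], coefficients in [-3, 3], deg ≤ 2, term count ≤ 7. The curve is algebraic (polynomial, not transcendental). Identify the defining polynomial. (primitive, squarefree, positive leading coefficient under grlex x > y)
3*x*y - 3*y^2 + 2*x - 3*y + 1

First, the degree is 2 — a generic line meets the curve in up to 2 points.
Finally, matching integer coefficients to the picture gives p.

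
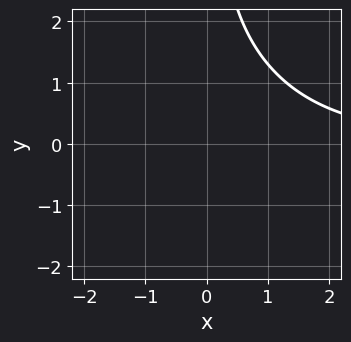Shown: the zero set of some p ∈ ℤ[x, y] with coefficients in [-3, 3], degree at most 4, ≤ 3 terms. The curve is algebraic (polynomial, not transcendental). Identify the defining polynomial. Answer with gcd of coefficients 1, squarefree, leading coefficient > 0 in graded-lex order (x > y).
First, degree: a generic line meets the curve in up to 3 points, so deg p = 3.
Then, reading off the gridlines: the curve avoids every integer y-axis point in the box; it misses every integer gridline on the x-axis.
Finally, the integer polynomial consistent with all of this is the stated p.

x^2*y + x*y^2 - 3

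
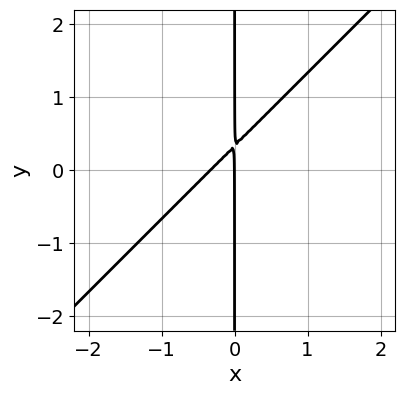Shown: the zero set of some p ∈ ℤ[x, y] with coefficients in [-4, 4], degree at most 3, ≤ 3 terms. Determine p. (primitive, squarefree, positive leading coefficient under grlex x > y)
First, the degree is 2 — no degree-1 curve has this shape.
Then, checking where it meets the axes: every point of the y-axis in the box is on the curve; it meets the x-axis at x = 0 (among the integer gridlines).
Finally, these observations pin down the coefficients.

3*x^2 - 3*x*y + x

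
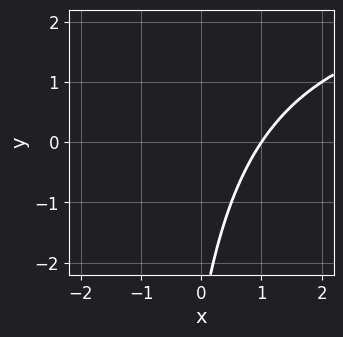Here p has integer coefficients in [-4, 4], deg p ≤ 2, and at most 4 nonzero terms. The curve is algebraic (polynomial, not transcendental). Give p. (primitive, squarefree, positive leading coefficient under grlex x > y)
First, degree: a generic line meets the curve in up to 2 points, so deg p = 2.
Then, from the axis intercepts and sections: it misses every integer gridline on the y-axis; it meets the x-axis at x = 1 (among the integer gridlines).
Finally, solving for integer coefficients yields p as stated.

x*y - 3*x + y + 3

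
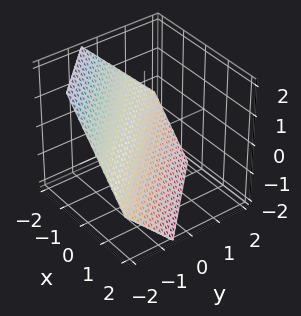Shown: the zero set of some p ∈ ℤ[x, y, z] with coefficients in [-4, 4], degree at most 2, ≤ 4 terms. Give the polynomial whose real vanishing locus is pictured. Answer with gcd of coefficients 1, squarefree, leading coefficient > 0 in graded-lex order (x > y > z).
3*x + 3*y + 3*z + 2

(a) Degree: every cross-section is a straight line — this is a plane, so deg p = 1.
(b) Solving for integer coefficients yields p as stated.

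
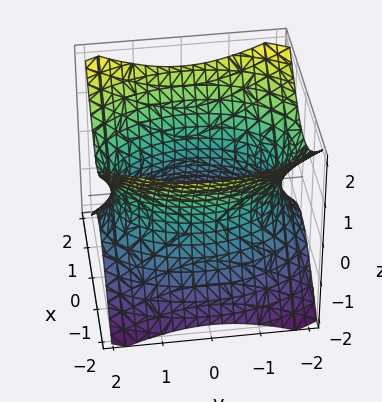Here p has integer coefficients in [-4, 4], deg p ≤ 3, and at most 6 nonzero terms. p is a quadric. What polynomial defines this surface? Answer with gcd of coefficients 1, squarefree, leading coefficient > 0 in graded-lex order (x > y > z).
First, degree: one connected sheet with a waist; a quadric, so deg p = 2.
Next, symmetries: it's symmetric under y → −y, forcing even powers of y; it's symmetric under x → −x, forcing even powers of x; it's symmetric under z → −z, forcing even powers of z.
Next, reading off the gridlines: it misses every integer gridline on the z-axis.
Finally, these observations pin down the coefficients.

2*x^2 + y^2 - 2*z^2 - 3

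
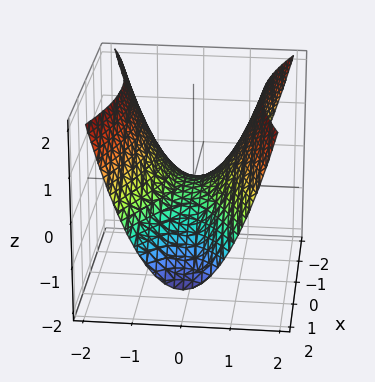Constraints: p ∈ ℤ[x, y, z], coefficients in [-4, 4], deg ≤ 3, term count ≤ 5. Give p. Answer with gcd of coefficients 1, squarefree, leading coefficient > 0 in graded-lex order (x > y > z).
(a) The degree is 2 — a saddle surface; a quadric.
(b) Symmetries: the y ↦ −y reflection is a symmetry, so y appears only in even powers; it's symmetric under x → −x, forcing even powers of x.
(c) Checking where it meets the axes: it crosses the y-axis at the gridline y = 0; it crosses the x-axis at the gridline x = 0.
(d) Fitting integer coefficients to these (and the overall shape) gives p.

x^2 - 3*y^2 + 3*z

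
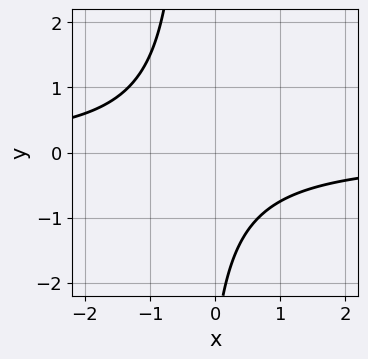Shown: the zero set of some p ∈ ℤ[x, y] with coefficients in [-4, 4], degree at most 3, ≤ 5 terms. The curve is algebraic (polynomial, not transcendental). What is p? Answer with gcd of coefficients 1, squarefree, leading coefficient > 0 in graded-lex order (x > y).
3*x*y + y + 3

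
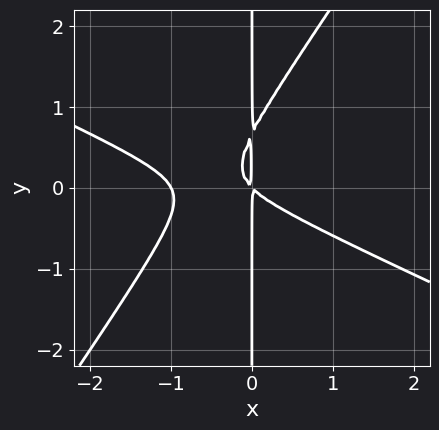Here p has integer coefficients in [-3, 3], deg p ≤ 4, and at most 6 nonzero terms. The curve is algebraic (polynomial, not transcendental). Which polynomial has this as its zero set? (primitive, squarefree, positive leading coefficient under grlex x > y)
2*x^3 + 3*x^2*y - 3*x*y^2 + 2*x^2 + 2*x*y

First, deg p = 3.
Then, from the axis intercepts and sections: it crosses the x-axis at the gridline x = -1; every point of the y-axis in the box is on the curve.
Finally, fitting integer coefficients to these (and the overall shape) gives p.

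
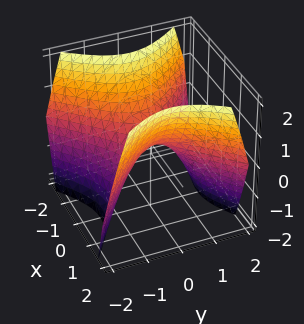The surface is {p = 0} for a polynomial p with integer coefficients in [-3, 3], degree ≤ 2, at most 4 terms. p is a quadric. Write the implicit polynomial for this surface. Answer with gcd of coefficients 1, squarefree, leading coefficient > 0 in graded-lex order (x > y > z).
Degree: a hyperbolic paraboloid; a quadric, so deg p = 2.
Symmetries: the y ↦ −y reflection is a symmetry, so y appears only in even powers; mirror symmetry x ↦ −x ⇒ only even powers of x.
Checking where it meets the axes: it meets the y-axis at y = 0 (among the integer gridlines); one z-axis crossing is at z = 0.
Putting this together gives p.

x^2 - y^2 - z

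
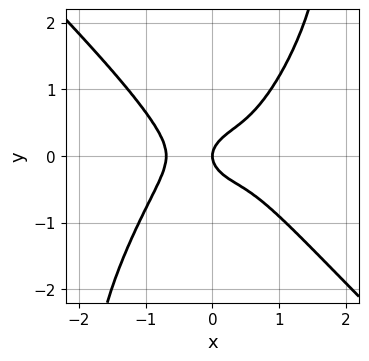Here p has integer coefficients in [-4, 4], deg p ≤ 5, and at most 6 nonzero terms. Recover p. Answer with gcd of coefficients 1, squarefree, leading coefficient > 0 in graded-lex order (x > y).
(a) deg p = 4. The shape is more complex than any degree-3 curve.
(b) From the visible intercepts: it crosses the y-axis at the gridline y = 0; it crosses the x-axis at the gridline x = 0.
(c) Fitting integer coefficients to these (and the overall shape) gives p.

3*x^4 - 2*x^2*y^2 + x*y^3 - 2*y^2 + x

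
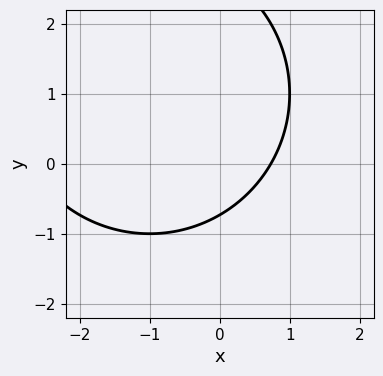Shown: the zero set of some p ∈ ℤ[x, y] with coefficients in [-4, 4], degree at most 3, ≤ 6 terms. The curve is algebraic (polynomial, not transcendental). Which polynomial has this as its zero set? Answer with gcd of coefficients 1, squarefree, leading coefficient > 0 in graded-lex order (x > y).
x^2 + y^2 + 2*x - 2*y - 2

1. Degree: the shape is more complex than any degree-1 curve, so deg p = 2.
2. The integer polynomial consistent with all of this is the stated p.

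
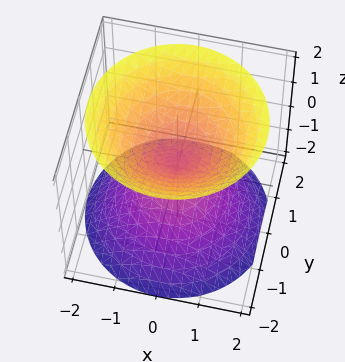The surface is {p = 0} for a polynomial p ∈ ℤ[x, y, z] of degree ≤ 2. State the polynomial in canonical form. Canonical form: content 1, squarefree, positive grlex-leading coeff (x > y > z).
1. I count 2 distinct pieces. They look like related sheets of one shape, so recover p as a whole.
2. Degree: a double cone through the origin; a quadric, so deg p = 2.
3. Symmetries: the surface is invariant under rotation about z: p = q(x² + y², z); it's symmetric under z → −z, forcing even powers of z.
4. Reading off the gridlines: it meets the z-axis at z = 0 (among the integer gridlines); a circular section at z = -1 has radius exactly 1.
5. Putting this together gives p.

x^2 + y^2 - z^2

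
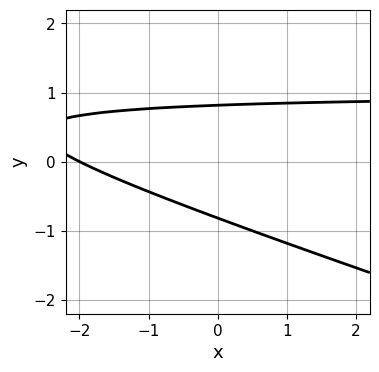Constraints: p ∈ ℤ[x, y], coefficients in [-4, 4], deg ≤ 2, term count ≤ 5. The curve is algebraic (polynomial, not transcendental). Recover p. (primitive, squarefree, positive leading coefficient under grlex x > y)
x*y + 3*y^2 - x - 2

Degree: the shape is more complex than any degree-1 curve, so deg p = 2.
From the visible intercepts: one x-axis crossing is at x = -2.
The integer polynomial consistent with all of this is the stated p.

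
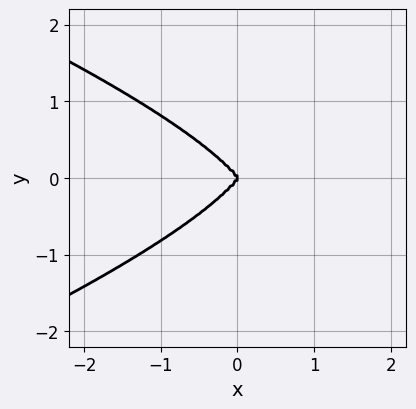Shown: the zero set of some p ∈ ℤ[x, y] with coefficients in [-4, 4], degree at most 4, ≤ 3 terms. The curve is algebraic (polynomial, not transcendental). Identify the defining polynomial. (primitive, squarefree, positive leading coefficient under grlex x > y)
deg p = 4.
Symmetries: the y ↦ −y reflection is a symmetry, so y appears only in even powers.
From the axis intercepts and sections: it meets the x-axis at x = 0 (among the integer gridlines); one y-axis crossing is at y = 0.
Putting this together gives p.

3*y^4 + 2*x^3 - x*y^2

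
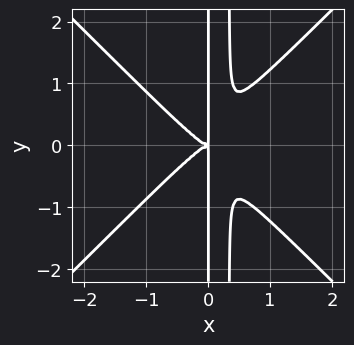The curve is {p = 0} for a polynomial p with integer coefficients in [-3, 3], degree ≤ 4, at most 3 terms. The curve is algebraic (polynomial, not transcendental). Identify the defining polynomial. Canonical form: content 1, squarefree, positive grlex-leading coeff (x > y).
First, the degree is 4 — no degree-3 curve has this shape.
Next, symmetries: the y ↦ −y reflection is a symmetry, so y appears only in even powers.
Next, from the axis intercepts and sections: the visible y-axis segment lies entirely on the curve.
Finally, matching integer coefficients to the picture gives p.

3*x^4 - 3*x^2*y^2 + x*y^2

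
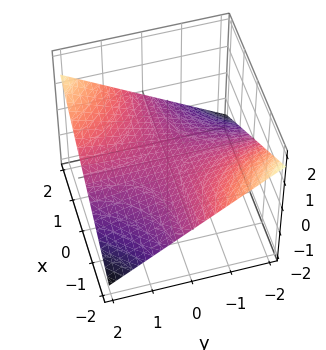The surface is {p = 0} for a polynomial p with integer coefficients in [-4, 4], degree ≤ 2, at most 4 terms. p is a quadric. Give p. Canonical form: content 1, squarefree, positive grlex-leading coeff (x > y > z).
Degree: a hyperbolic paraboloid; a quadric, so deg p = 2.
Observable constraints: one z-axis crossing is at z = 0; the visible y-axis segment lies entirely on the surface.
These observations pin down the coefficients. Check: (1, 0, 0) on the x-axis lies on the surface, and p(1, 0, 0) = 0. ✓

x*y - 3*z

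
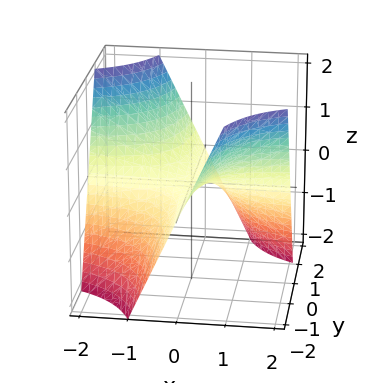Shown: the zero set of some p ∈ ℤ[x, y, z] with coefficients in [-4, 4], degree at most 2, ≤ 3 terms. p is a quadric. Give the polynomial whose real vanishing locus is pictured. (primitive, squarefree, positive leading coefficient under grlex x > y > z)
x*y + z

First, degree: a saddle surface; a quadric, so deg p = 2.
Then, checking where it meets the axes: it crosses the z-axis at the gridline z = 0; the visible x-axis segment lies entirely on the surface; the visible y-axis segment lies entirely on the surface.
Finally, together with the visible shape, these determine p as stated.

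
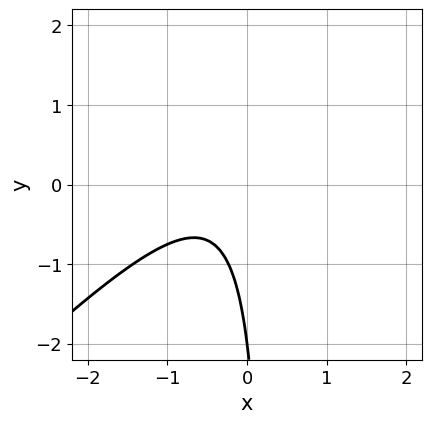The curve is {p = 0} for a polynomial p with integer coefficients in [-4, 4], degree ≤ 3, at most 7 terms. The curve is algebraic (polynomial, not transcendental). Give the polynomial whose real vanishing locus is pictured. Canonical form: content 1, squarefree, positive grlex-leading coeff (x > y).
3*x^2 - 3*x*y + 2*x + y + 2

(a) Degree: no degree-1 curve has this shape, so deg p = 2.
(b) Observable constraints: no x-intercept at any integer in the box; it meets the y-axis at y = -2 (among the integer gridlines).
(c) Putting this together gives p.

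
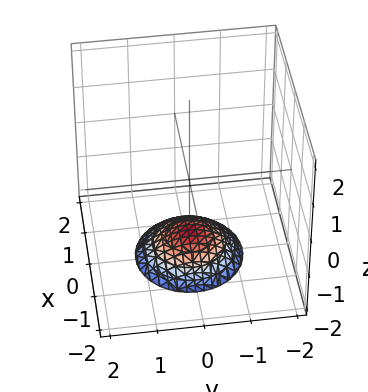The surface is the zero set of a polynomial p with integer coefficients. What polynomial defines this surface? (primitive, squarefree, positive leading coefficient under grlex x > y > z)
x^2 + y^2 + 2*z + 3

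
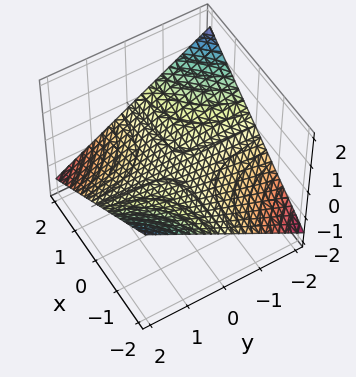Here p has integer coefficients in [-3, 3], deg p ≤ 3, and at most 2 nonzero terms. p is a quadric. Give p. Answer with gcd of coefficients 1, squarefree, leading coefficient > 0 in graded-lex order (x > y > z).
x*y + 3*z

The degree is 2 — a saddle surface; a quadric.
Checking where it meets the axes: one z-axis crossing is at z = 0; every point of the y-axis in the box is on the surface; the visible x-axis segment lies entirely on the surface.
The integer polynomial consistent with all of this is the stated p.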